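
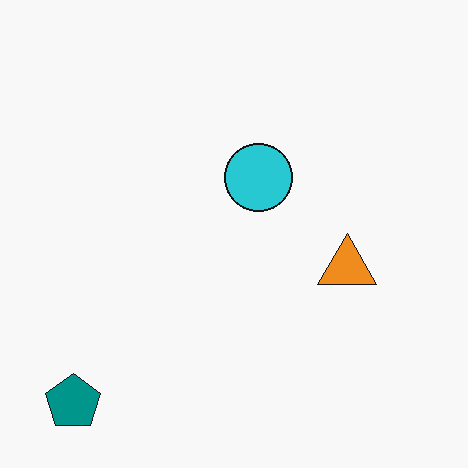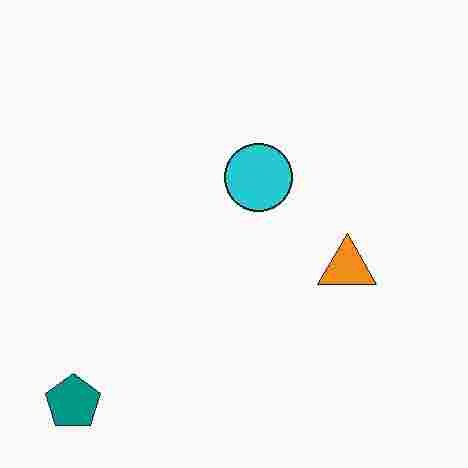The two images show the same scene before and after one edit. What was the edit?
Heavily JPEG-compressed with obvious blocking artifacts.

Blocky 8×8 compression artifacts appear around shape edges and the flat background shows ringing — characteristic JPEG degradation.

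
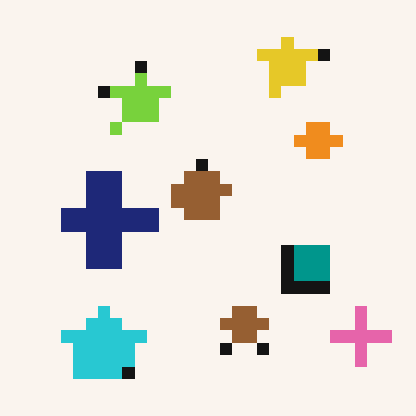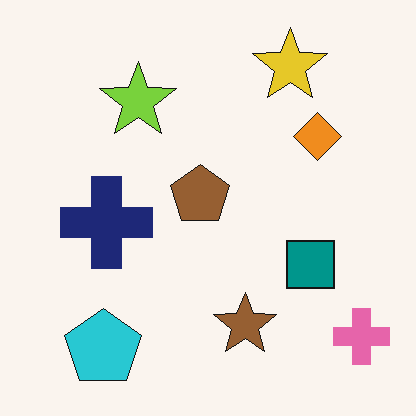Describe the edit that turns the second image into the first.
The image was coarsely pixelated.

Shapes are reduced to large square blocks; fine edges and outlines are lost — a downscale-then-upscale (mosaic) effect.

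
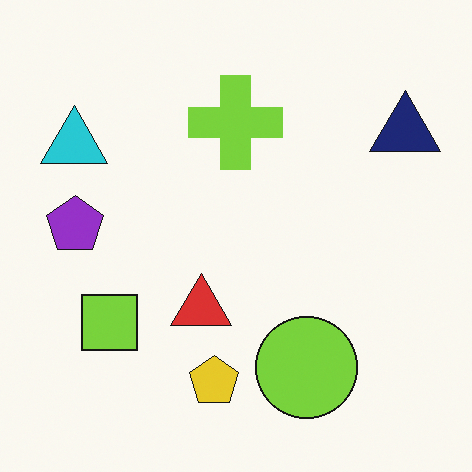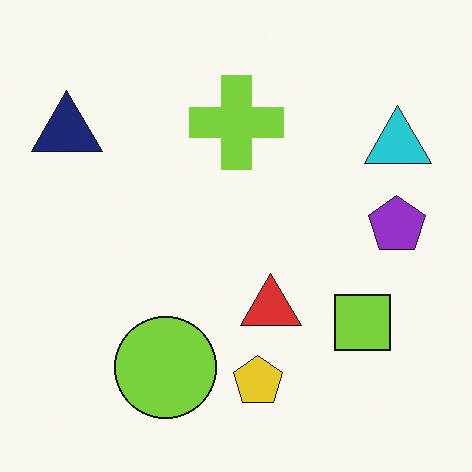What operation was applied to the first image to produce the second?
Flipped horizontally (left ↔ right).

The navy triangle is in the top-right of the first image and the top-left of the second — shapes on opposite sides of the vertical midline have swapped in a mirror flip.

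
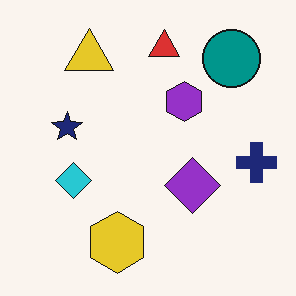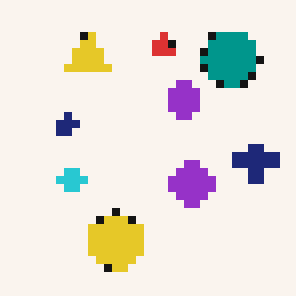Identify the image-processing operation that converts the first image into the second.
The second image is the first pixelated into visible square blocks.

Shapes are reduced to large square blocks; fine edges and outlines are lost — a downscale-then-upscale (mosaic) effect.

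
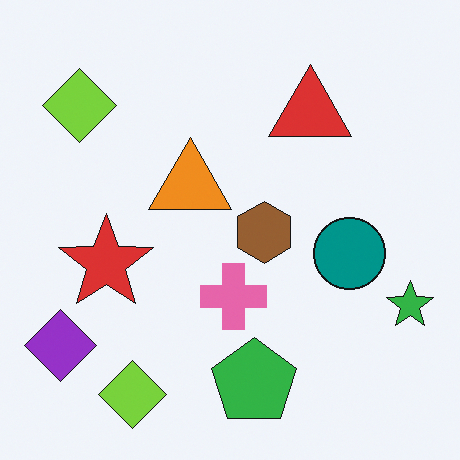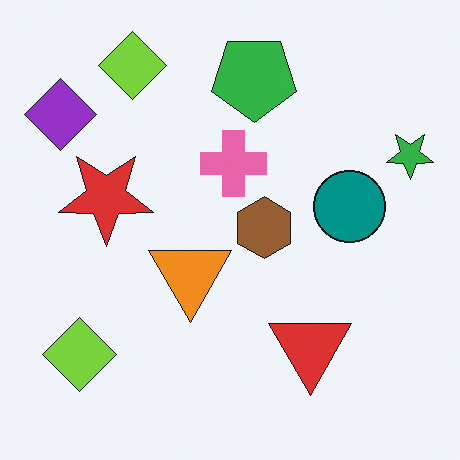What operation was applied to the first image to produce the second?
The transformation is: flipped vertically (top ↔ bottom).

The green pentagon is in the bottom of the first image and the top of the second — shapes on opposite sides of the horizontal midline have swapped in a mirror flip.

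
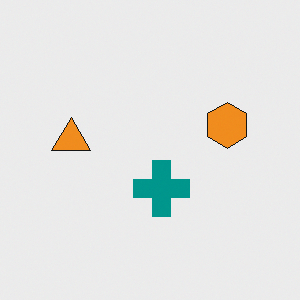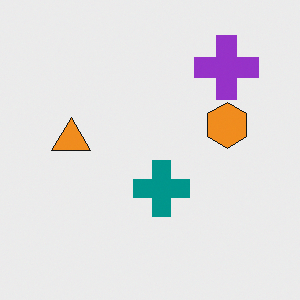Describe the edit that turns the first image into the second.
The transformation is: overlaid with an additional purple cross.

A purple cross appears in the second image that is absent from the first.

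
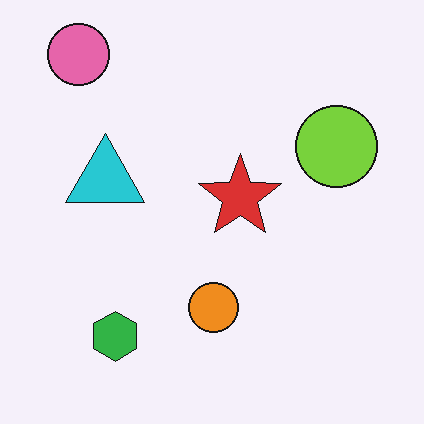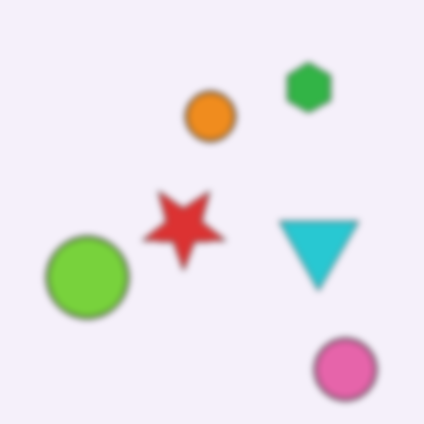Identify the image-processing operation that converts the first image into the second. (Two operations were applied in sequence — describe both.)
The image was noticeably gaussian-blurred, then rotated 180°.

Shape edges and outlines are uniformly softened across the whole image. The pink circle sits in the top-left of the first image and the bottom-right of the second — consistent with a whole-image 180° rotation.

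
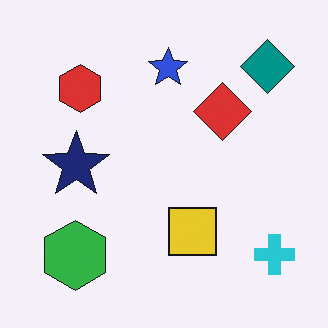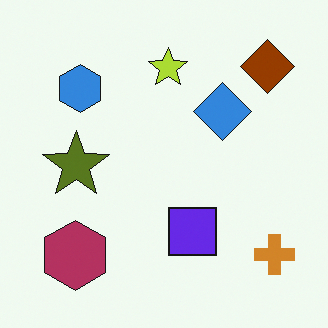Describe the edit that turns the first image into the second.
The image was hue-shifted through roughly half the color wheel.

Every shape's color has rotated by the same amount around the hue wheel — a uniform hue shift.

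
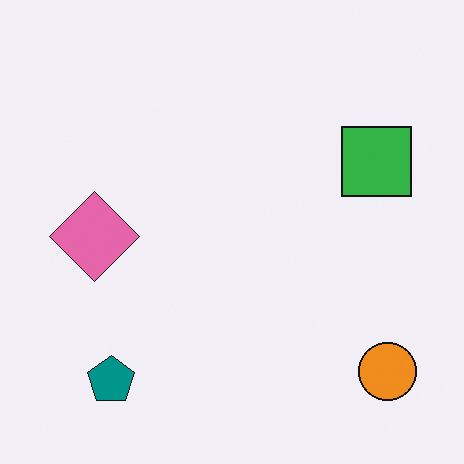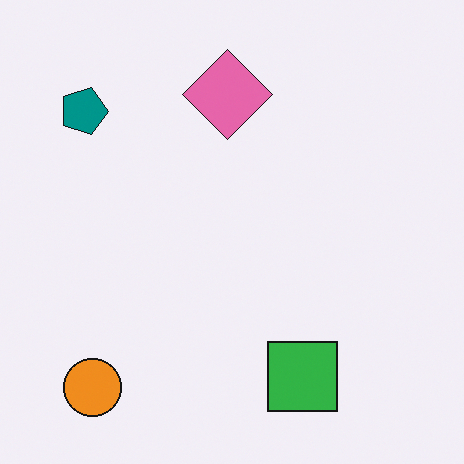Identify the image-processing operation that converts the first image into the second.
It was rotated 90° clockwise.

The orange circle sits in the bottom-right of the first image and the bottom-left of the second — consistent with a whole-image 90° clockwise rotation.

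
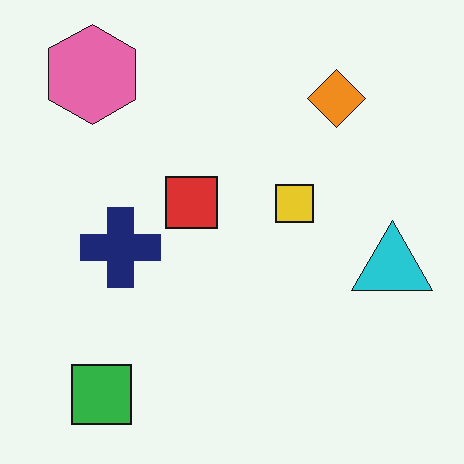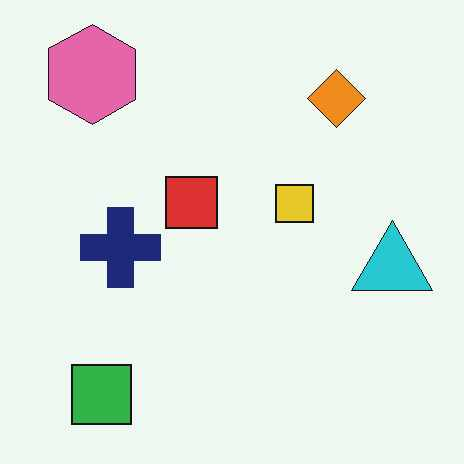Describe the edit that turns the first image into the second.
This is the original image JPEG-compressed with visible artifacts.

Blocky 8×8 compression artifacts appear around shape edges and the flat background shows ringing — characteristic JPEG degradation.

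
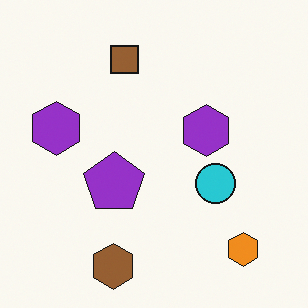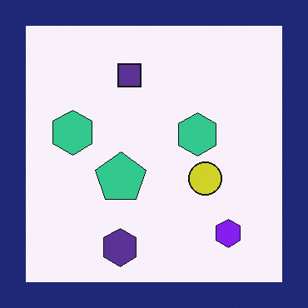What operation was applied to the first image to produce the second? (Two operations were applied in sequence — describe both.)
Hue-shifted through roughly half the color wheel, then framed with a navy border.

Every shape's color has rotated by the same amount around the hue wheel — a uniform hue shift. A solid navy frame runs around the edge of the second image, with the content slightly shrunk inside it.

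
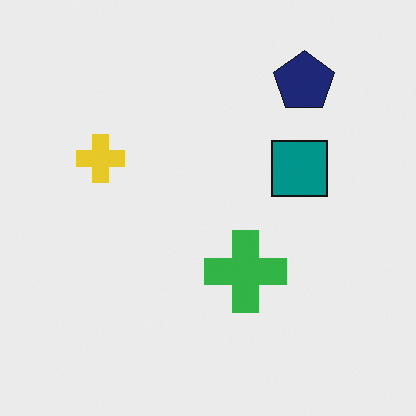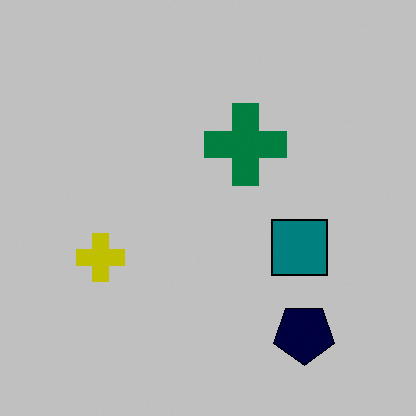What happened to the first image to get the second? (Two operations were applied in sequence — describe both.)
The image was heavily posterized to just a handful of flat colors, then flipped vertically (top ↔ bottom).

Each flat color has snapped to a coarser quantized level — most visibly, the near-white background has dropped to a flat grey. The navy pentagon is in the top-right of the first image and the bottom-right of the second — shapes on opposite sides of the horizontal midline have swapped in a mirror flip.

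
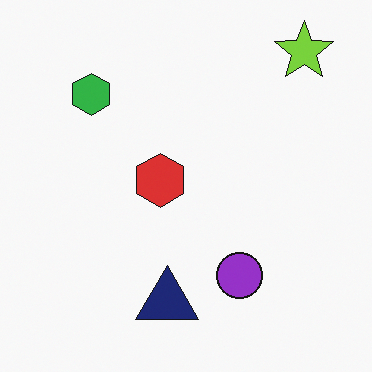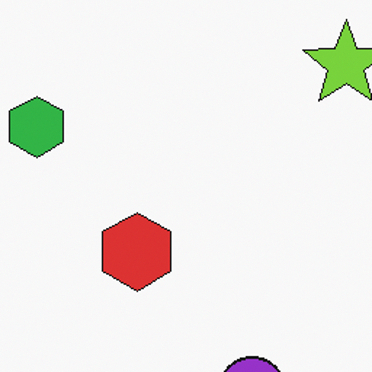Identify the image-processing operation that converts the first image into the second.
The second image is the first cropped to a modestly smaller region and rescaled.

The visible shapes are larger and the field of view is narrower; shapes near the original edges may be partly or wholly outside the frame — a crop-and-rescale.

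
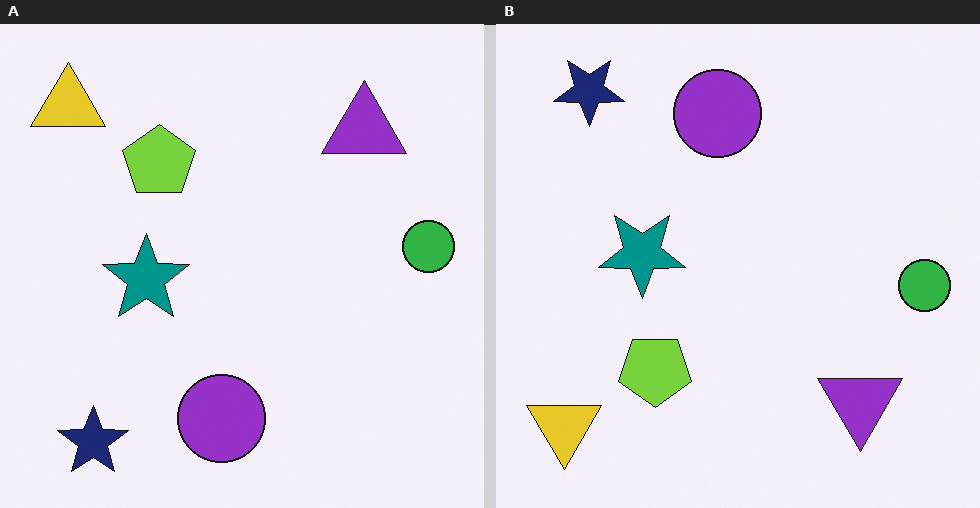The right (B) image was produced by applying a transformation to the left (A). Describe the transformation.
This is the original image flipped vertically (top ↔ bottom).

The navy star is in the bottom-left of the left (A) image and the top-left of the right (B) — shapes on opposite sides of the horizontal midline have swapped in a mirror flip.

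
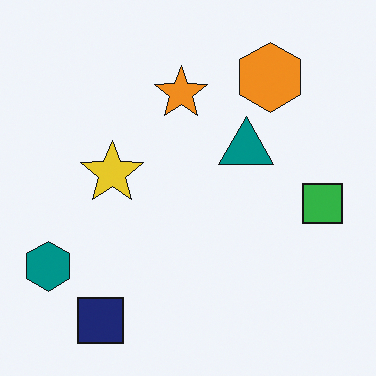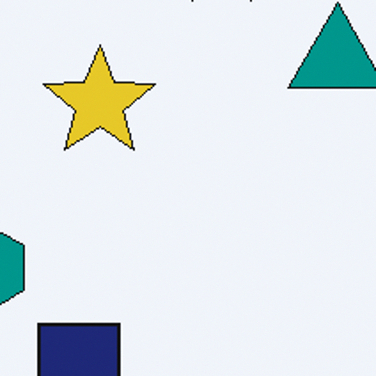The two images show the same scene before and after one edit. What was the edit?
The second image is the first cropped to a noticeably smaller region and rescaled.

The visible shapes are larger and the field of view is narrower; shapes near the original edges may be partly or wholly outside the frame — a crop-and-rescale.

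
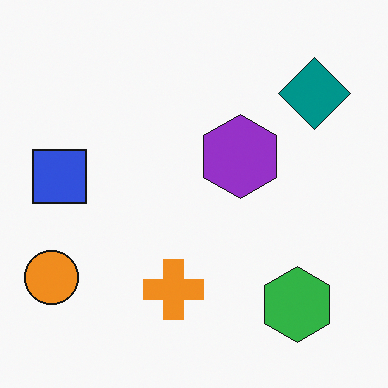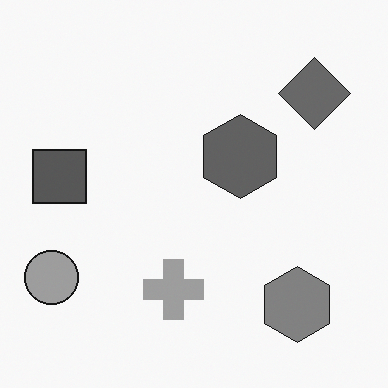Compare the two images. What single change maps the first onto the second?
It was converted to grayscale.

All color is removed — every shape is now a shade of grey.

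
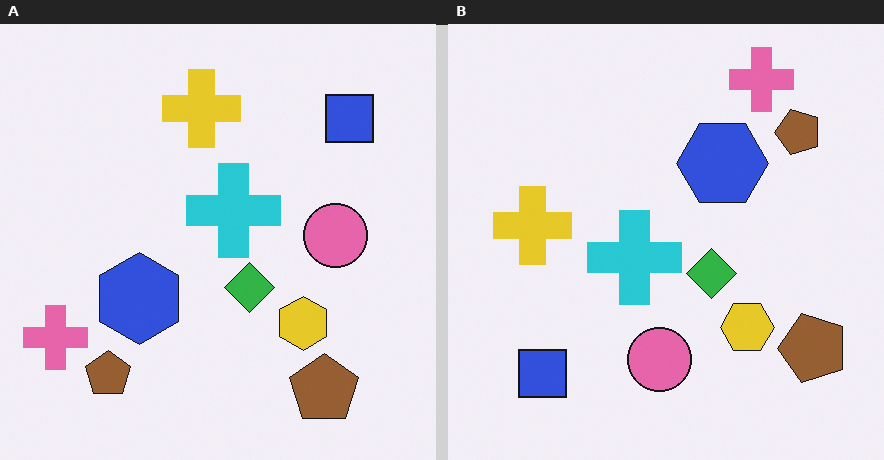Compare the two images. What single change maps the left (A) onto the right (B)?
The transformation is: transposed (reflected across the top-left ↔ bottom-right diagonal).

Shapes have swapped their row and column positions — what was in the top-right is now in the bottom-left — a diagonal reflection.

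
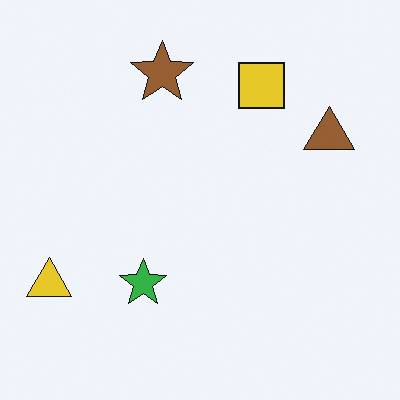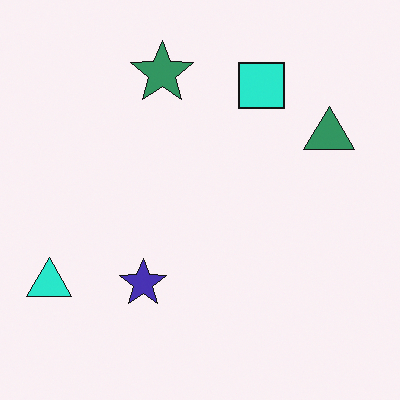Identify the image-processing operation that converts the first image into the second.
Hue-shifted by a moderate amount.

Every shape's color has rotated by the same amount around the hue wheel — a uniform hue shift.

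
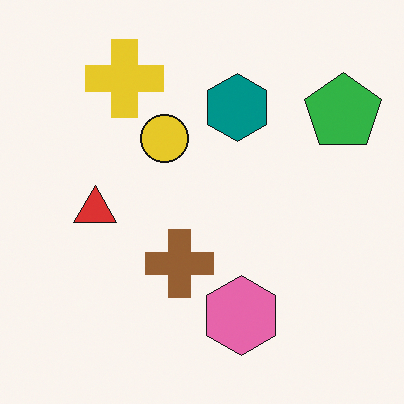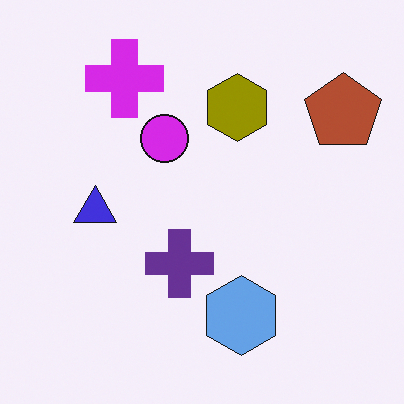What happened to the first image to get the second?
It was hue-shifted through roughly half the color wheel.

Every shape's color has rotated by the same amount around the hue wheel — a uniform hue shift.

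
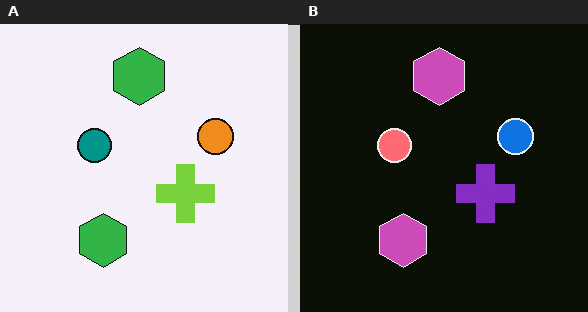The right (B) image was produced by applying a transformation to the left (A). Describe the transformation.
This is the original image color-inverted (negative).

The light background has become dark and every shape's color is its complement — a photographic negative.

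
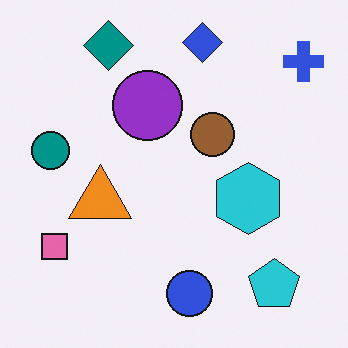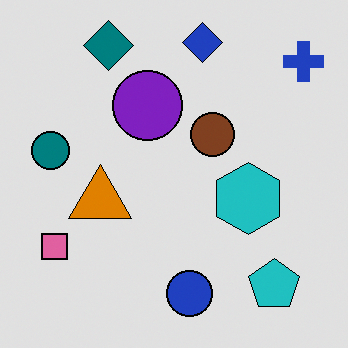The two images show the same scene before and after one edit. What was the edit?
Moderately posterized.

Each flat color has snapped to a coarser quantized level — most visibly, the near-white background has dropped to a flat grey.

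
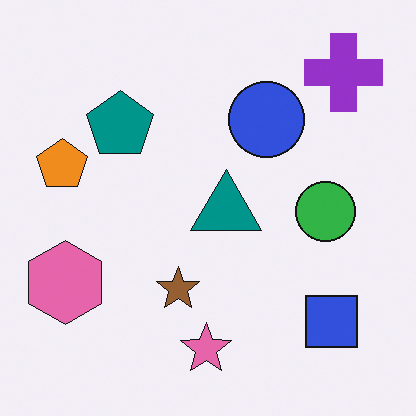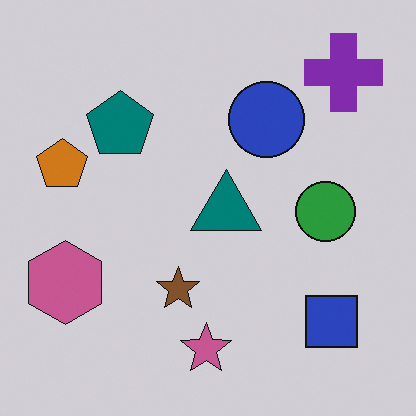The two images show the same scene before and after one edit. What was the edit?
It was slightly darkened.

Every pixel — background and shapes alike — is uniformly darkened.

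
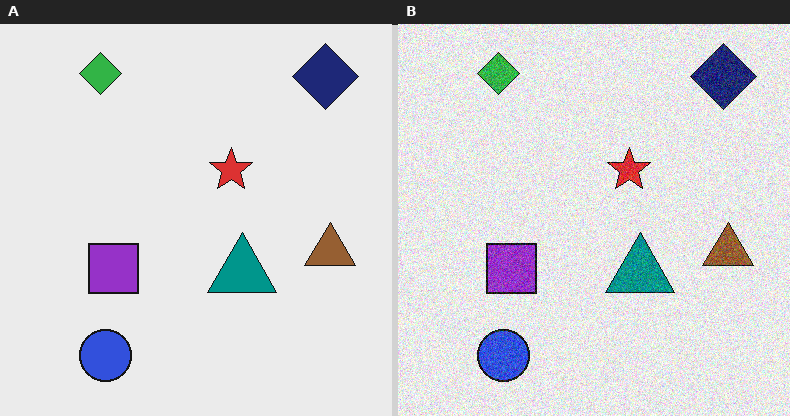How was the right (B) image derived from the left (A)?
The right (B) image is the left (A) degraded with visible gaussian noise.

Random speckle covers the whole image, including the flat background.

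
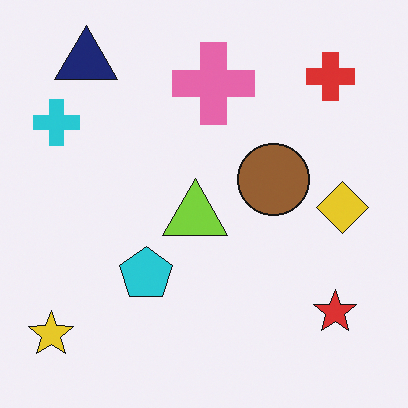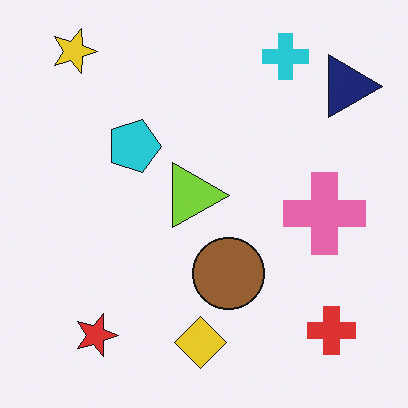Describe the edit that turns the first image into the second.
This is the original image rotated 90° clockwise.

The yellow star sits in the bottom-left of the first image and the top-left of the second — consistent with a whole-image 90° clockwise rotation.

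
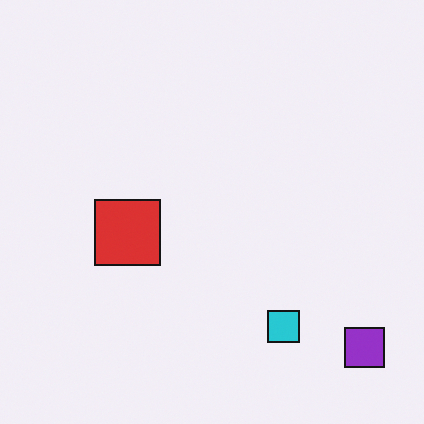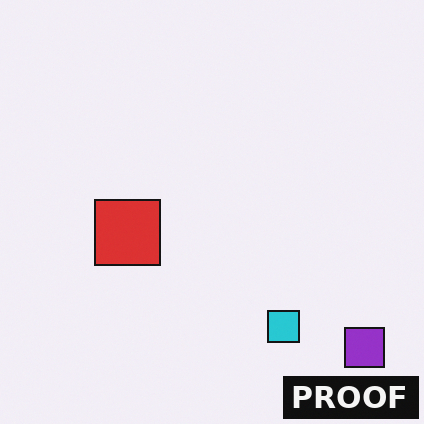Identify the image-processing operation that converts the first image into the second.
The image was watermarked with the text "PROOF" in the lower-right corner.

A dark label reading "PROOF" appears in the lower-right corner.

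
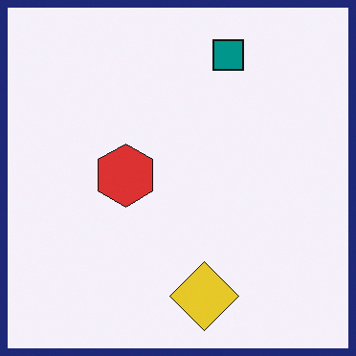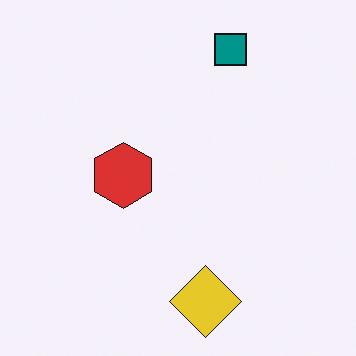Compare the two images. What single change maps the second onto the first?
The image was framed with a navy border.

A solid navy frame runs around the edge of the first image, with the content slightly shrunk inside it.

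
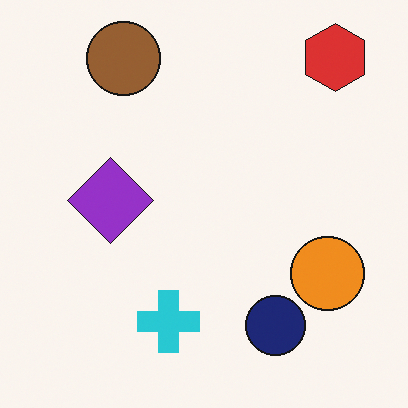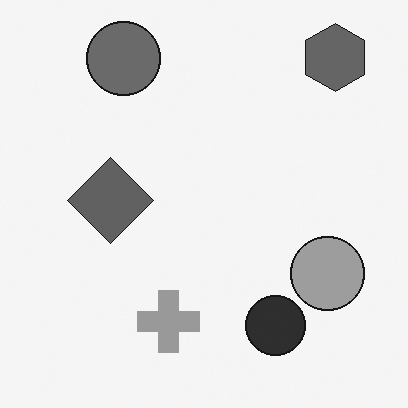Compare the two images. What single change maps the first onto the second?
The image was converted to grayscale.

All color is removed — every shape is now a shade of grey.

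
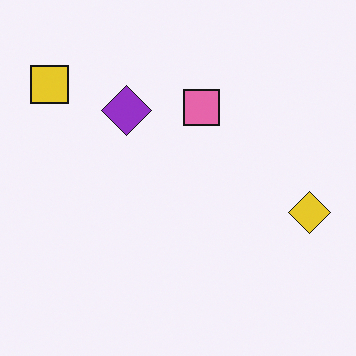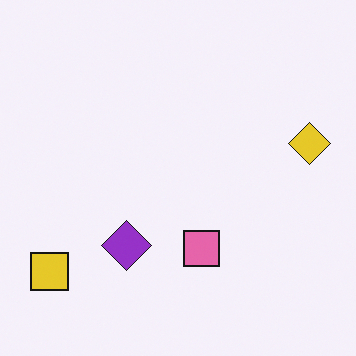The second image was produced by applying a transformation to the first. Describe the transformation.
The image was flipped vertically (top ↔ bottom).

The yellow square is in the top-left of the first image and the bottom-left of the second — shapes on opposite sides of the horizontal midline have swapped in a mirror flip.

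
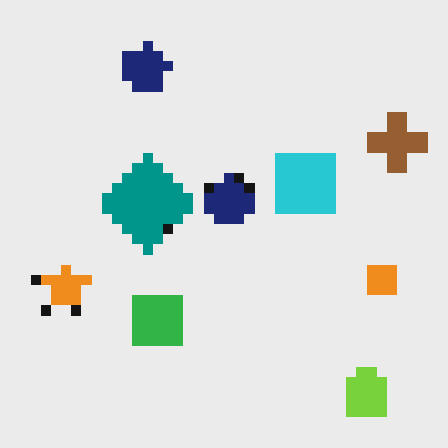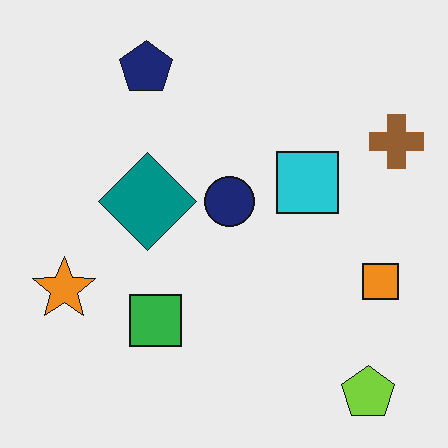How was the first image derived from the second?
The first image is the second heavily pixelated into large blocks.

Shapes are reduced to large square blocks; fine edges and outlines are lost — a downscale-then-upscale (mosaic) effect.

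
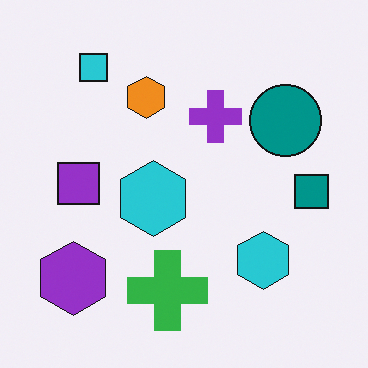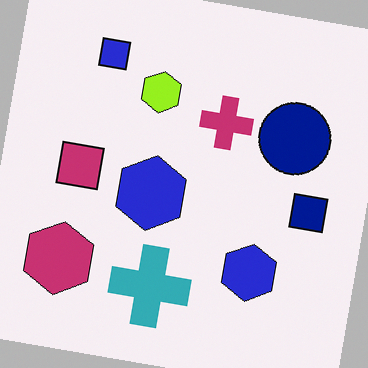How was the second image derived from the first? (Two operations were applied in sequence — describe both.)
The transformation is: rotated clockwise by a few degrees, then hue-shifted by a small amount.

Every shape is tilted by the same angle and the image corners show triangular fill wedges — a whole-image rotation by a non-right angle. Every shape's color has rotated by the same amount around the hue wheel — a uniform hue shift.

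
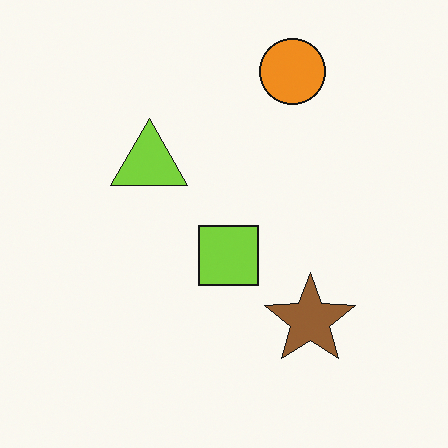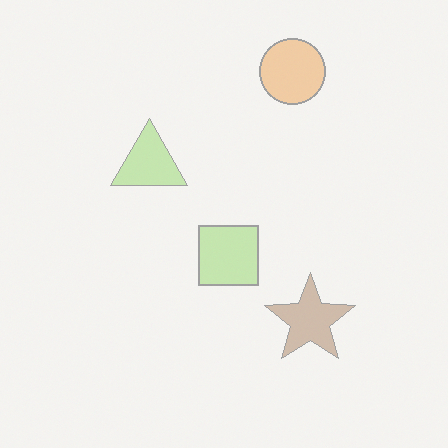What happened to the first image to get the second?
This is the original image washed out (contrast reduced).

Tones are pushed toward mid-grey across the whole image — a global contrast change.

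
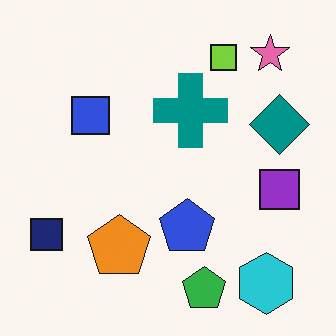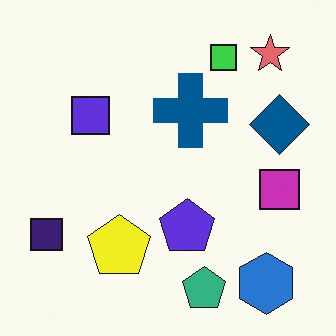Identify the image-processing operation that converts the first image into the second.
The transformation is: hue-shifted by a small amount.

Every shape's color has rotated by the same amount around the hue wheel — a uniform hue shift.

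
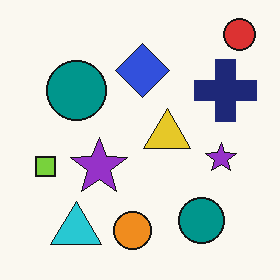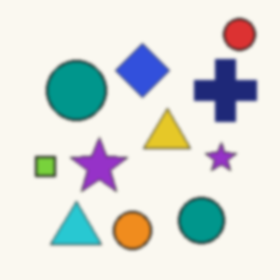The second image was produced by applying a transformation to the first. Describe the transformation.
This is the original image given a subtle gaussian blur.

Shape edges and outlines are uniformly softened across the whole image.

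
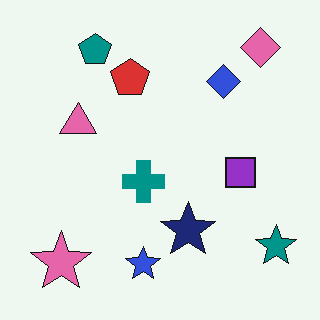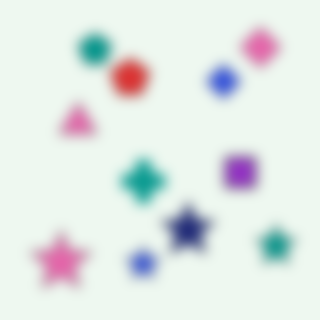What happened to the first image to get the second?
Heavily blurred.

Shape edges and outlines are uniformly softened across the whole image.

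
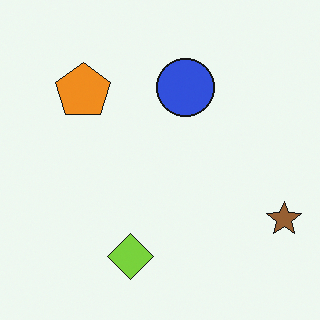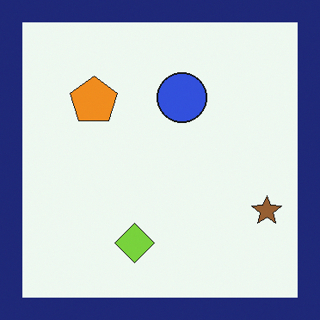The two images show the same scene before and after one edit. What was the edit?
It was framed with a navy border.

A solid navy frame runs around the edge of the second image, with the content slightly shrunk inside it.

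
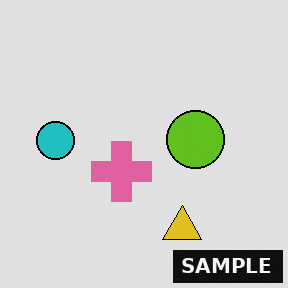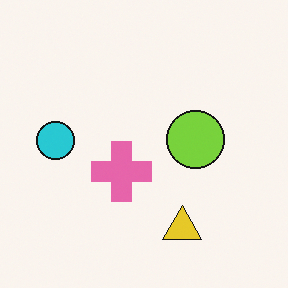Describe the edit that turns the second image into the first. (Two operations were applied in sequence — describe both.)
The transformation is: moderately posterized, then watermarked with the text "SAMPLE" in the lower-right corner.

Each flat color has snapped to a coarser quantized level — most visibly, the near-white background has dropped to a flat grey. A dark label reading "SAMPLE" appears in the lower-right corner.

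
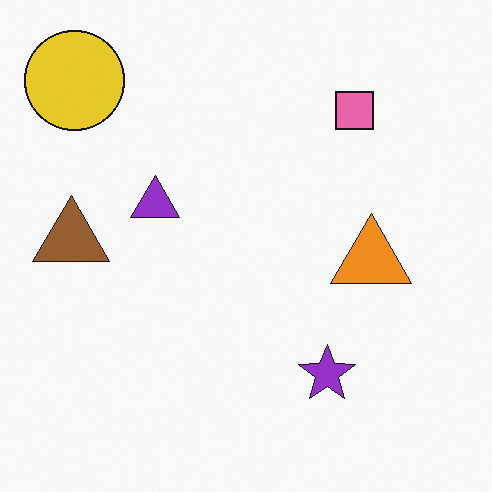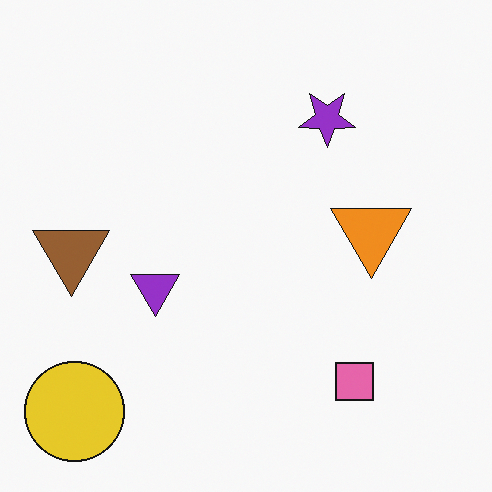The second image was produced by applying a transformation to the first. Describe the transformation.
The transformation is: flipped vertically (top ↔ bottom).

The yellow circle is in the top-left of the first image and the bottom-left of the second — shapes on opposite sides of the horizontal midline have swapped in a mirror flip.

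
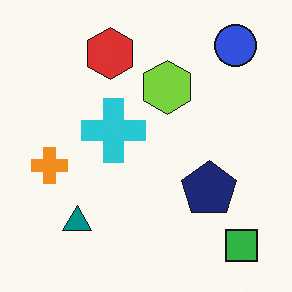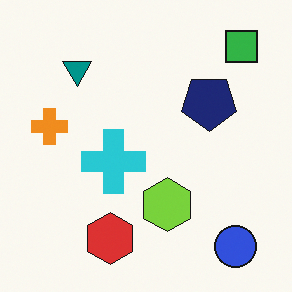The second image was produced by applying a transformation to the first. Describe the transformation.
The transformation is: flipped vertically (top ↔ bottom).

The blue circle is in the top-right of the first image and the bottom-right of the second — shapes on opposite sides of the horizontal midline have swapped in a mirror flip.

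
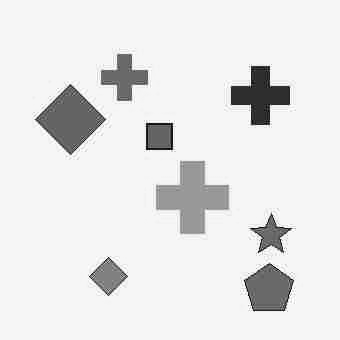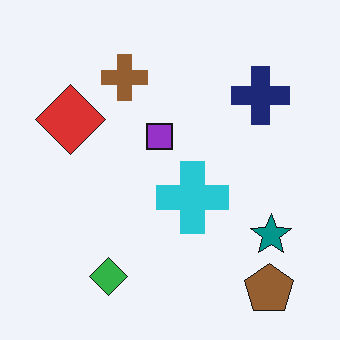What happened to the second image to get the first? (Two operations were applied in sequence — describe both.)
The first image is the second heavily JPEG-compressed with obvious blocking artifacts, then converted to grayscale.

Blocky 8×8 compression artifacts appear around shape edges and the flat background shows ringing — characteristic JPEG degradation. All color is removed — every shape is now a shade of grey.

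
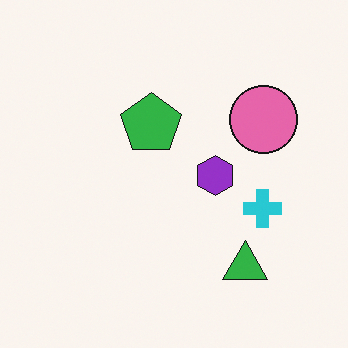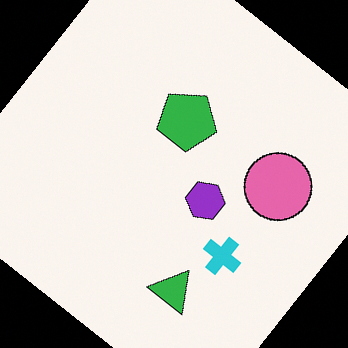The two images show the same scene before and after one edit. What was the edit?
It was rotated clockwise by a large amount — several tens of degrees.

Every shape is tilted by the same angle and the image corners show triangular fill wedges — a whole-image rotation by a non-right angle.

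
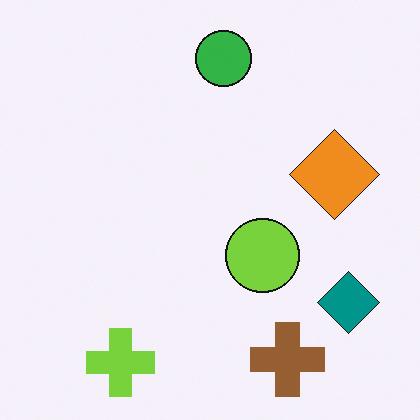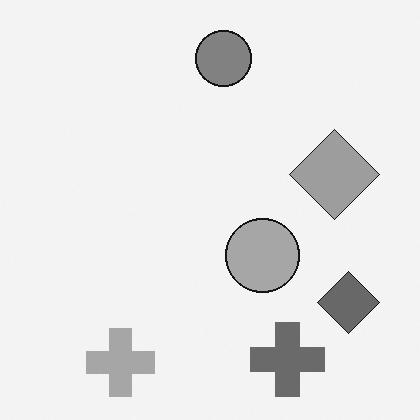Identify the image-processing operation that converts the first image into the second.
Converted to grayscale.

All color is removed — every shape is now a shade of grey.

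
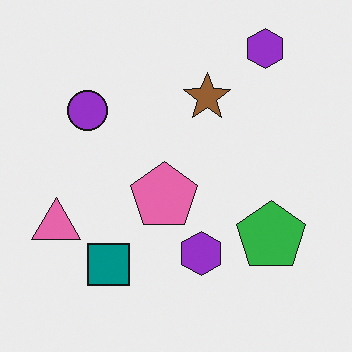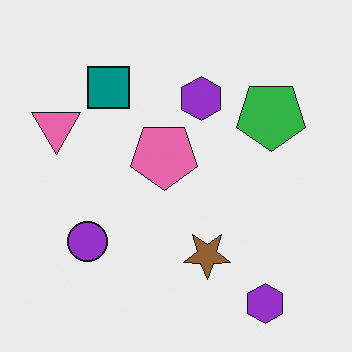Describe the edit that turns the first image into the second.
Flipped vertically (top ↔ bottom).

The teal square is in the bottom-left of the first image and the top-left of the second — shapes on opposite sides of the horizontal midline have swapped in a mirror flip.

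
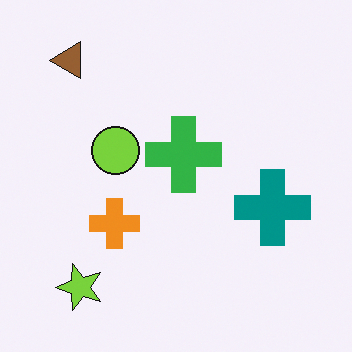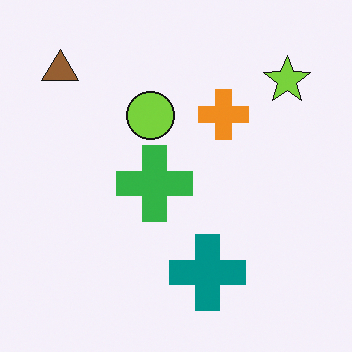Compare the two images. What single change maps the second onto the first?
This is the original image transposed (reflected across the top-left ↔ bottom-right diagonal).

Shapes have swapped their row and column positions — what was in the top-right is now in the bottom-left — a diagonal reflection.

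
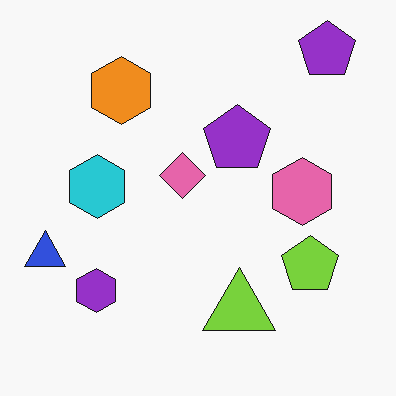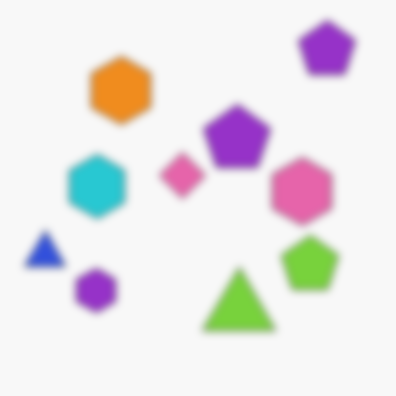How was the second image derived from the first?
Noticeably gaussian-blurred.

Shape edges and outlines are uniformly softened across the whole image.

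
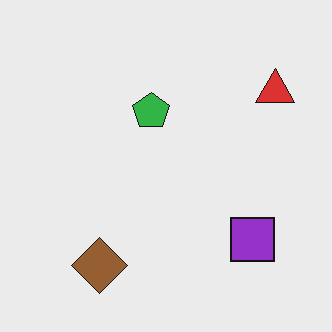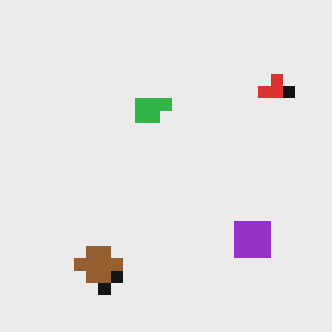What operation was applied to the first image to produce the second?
The image was coarsely pixelated.

Shapes are reduced to large square blocks; fine edges and outlines are lost — a downscale-then-upscale (mosaic) effect.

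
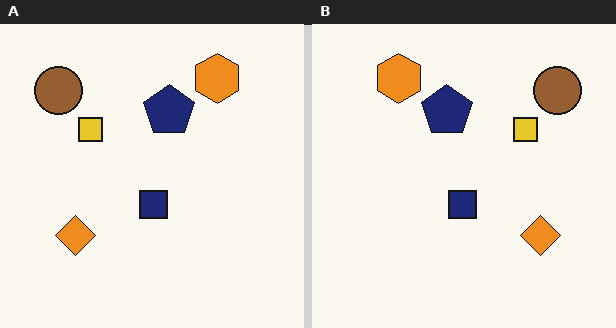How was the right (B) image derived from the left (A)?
The transformation is: flipped horizontally (left ↔ right).

The brown circle is in the top-left of the left (A) image and the top-right of the right (B) — shapes on opposite sides of the vertical midline have swapped in a mirror flip.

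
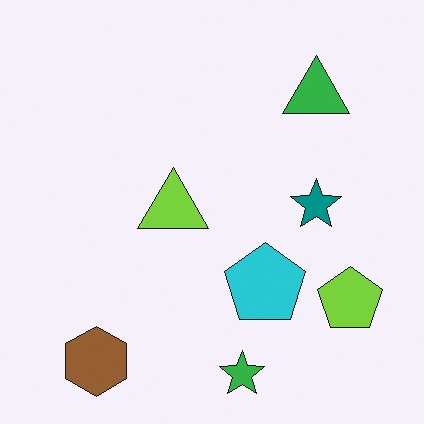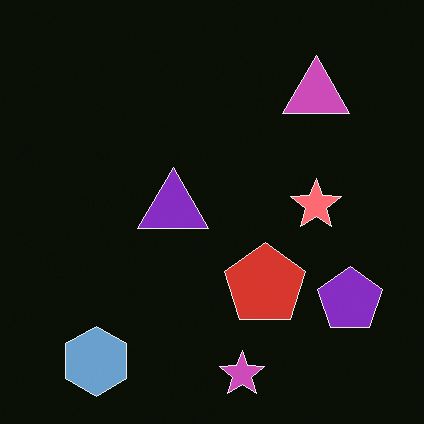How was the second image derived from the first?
This is the original image color-inverted (negative).

The light background has become dark and every shape's color is its complement — a photographic negative.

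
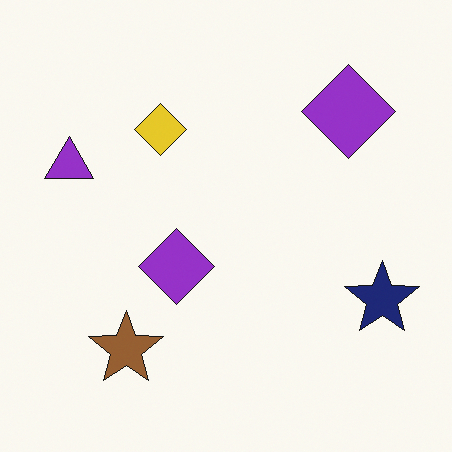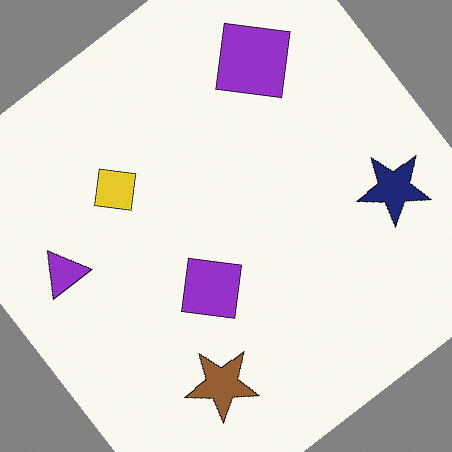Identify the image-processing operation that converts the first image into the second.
This is the original image rotated counter-clockwise by a large amount — several tens of degrees.

Every shape is tilted by the same angle and the image corners show triangular fill wedges — a whole-image rotation by a non-right angle.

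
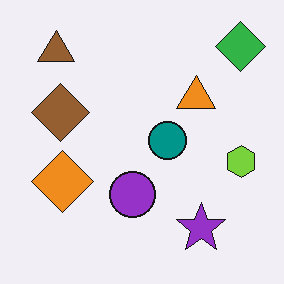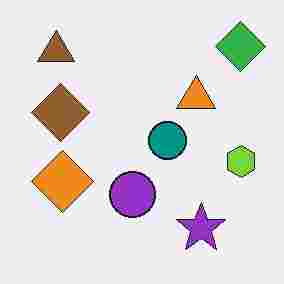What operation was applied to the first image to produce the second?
This is the original image heavily JPEG-compressed with obvious blocking artifacts.

Blocky 8×8 compression artifacts appear around shape edges and the flat background shows ringing — characteristic JPEG degradation.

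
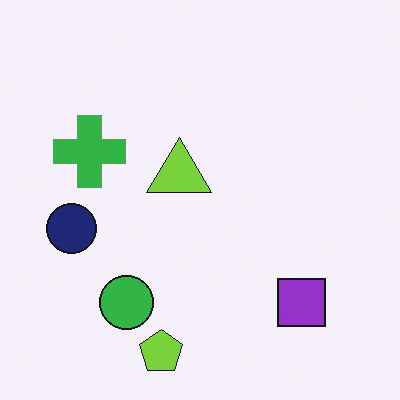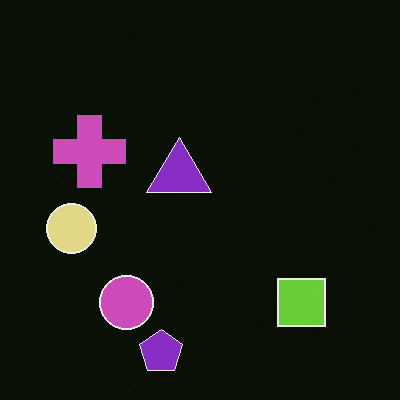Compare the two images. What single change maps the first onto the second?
It was color-inverted (negative).

The light background has become dark and every shape's color is its complement — a photographic negative.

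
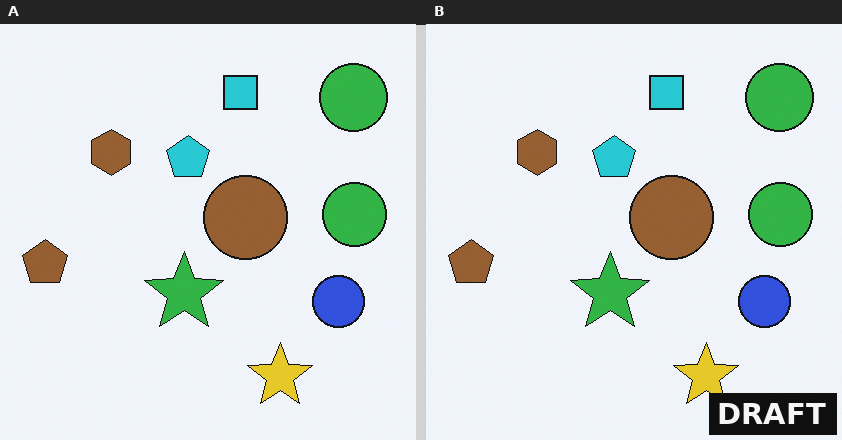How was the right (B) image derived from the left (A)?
The image was watermarked with the text "DRAFT" in the lower-right corner.

A dark label reading "DRAFT" appears in the lower-right corner.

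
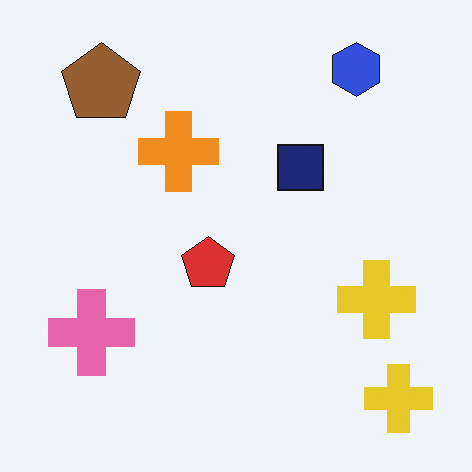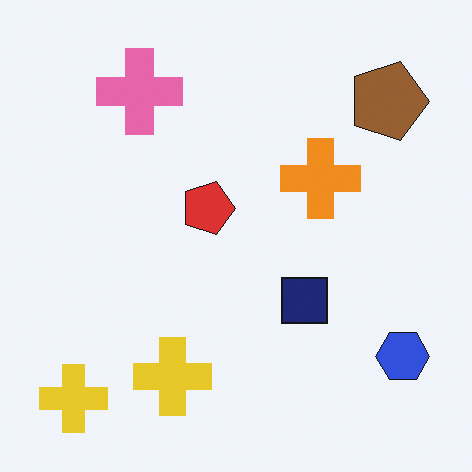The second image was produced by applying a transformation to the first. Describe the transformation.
Rotated 90° clockwise.

The blue hexagon sits in the top-right of the first image and the bottom-right of the second — consistent with a whole-image 90° clockwise rotation.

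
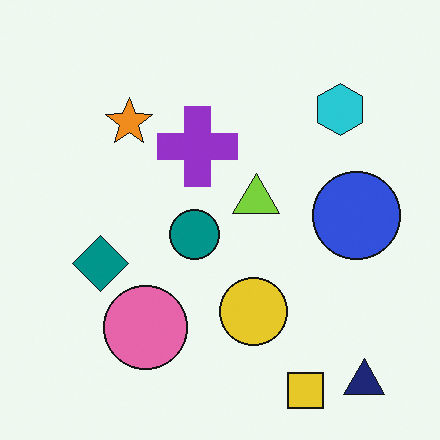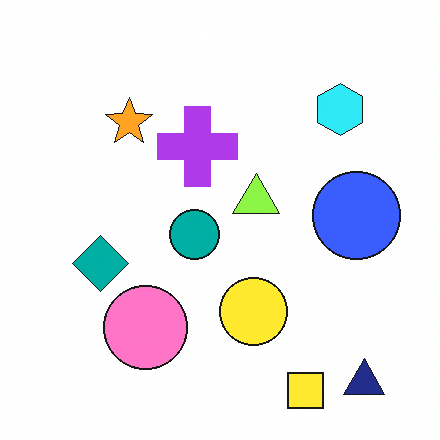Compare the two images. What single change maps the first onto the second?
The transformation is: slightly brightened.

Every pixel — background and shapes alike — is uniformly brightened.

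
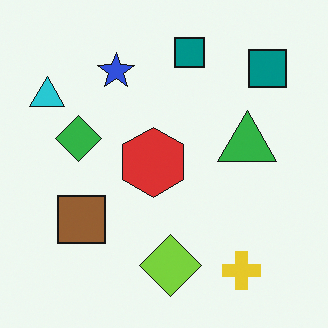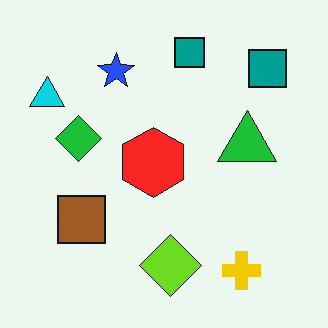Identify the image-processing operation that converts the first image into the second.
The image was slightly oversaturated.

All colors are more vivid — a global saturation change.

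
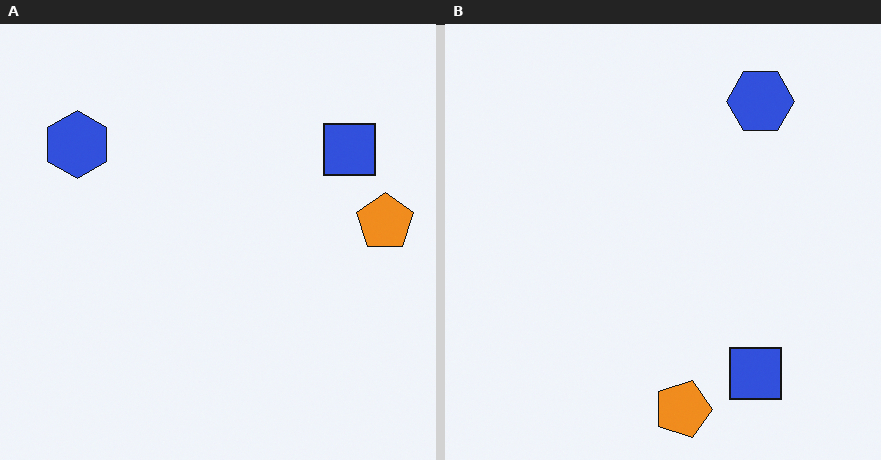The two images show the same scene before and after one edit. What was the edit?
The transformation is: rotated 90° clockwise.

The blue hexagon sits in the top-left of the left (A) image and the top-right of the right (B) — consistent with a whole-image 90° clockwise rotation.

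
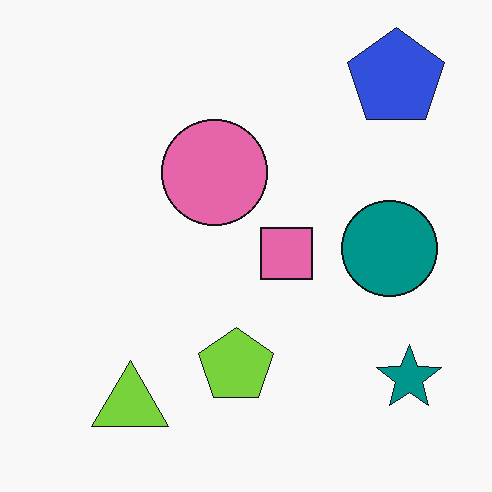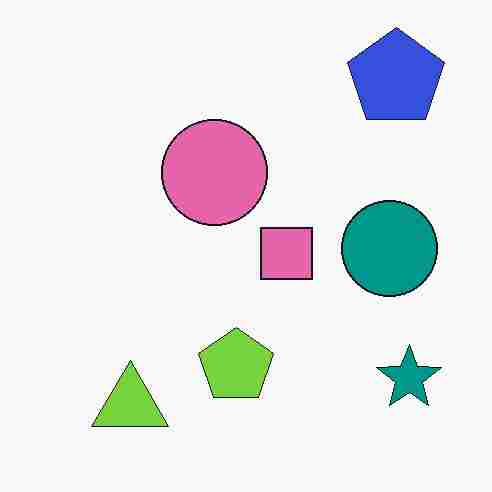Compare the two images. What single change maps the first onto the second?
This is the original image degraded with heavy JPEG compression.

Blocky 8×8 compression artifacts appear around shape edges and the flat background shows ringing — characteristic JPEG degradation.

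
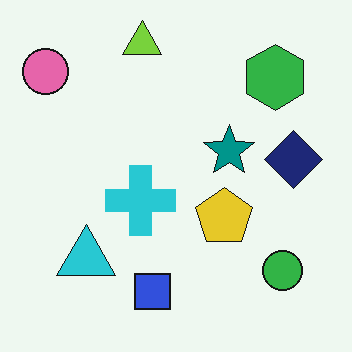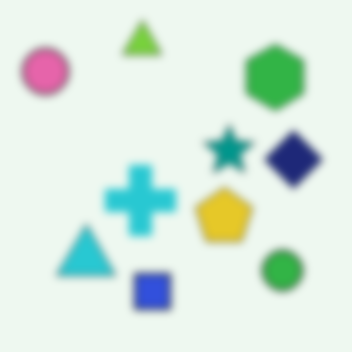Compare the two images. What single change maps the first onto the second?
The transformation is: noticeably gaussian-blurred.

Shape edges and outlines are uniformly softened across the whole image.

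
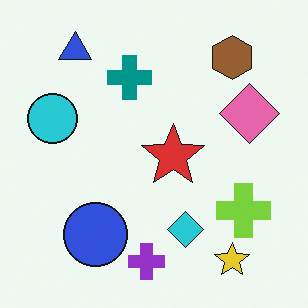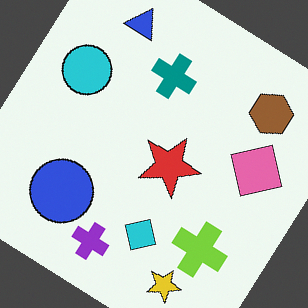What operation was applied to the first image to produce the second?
This is the original image rotated clockwise by a large amount — several tens of degrees.

Every shape is tilted by the same angle and the image corners show triangular fill wedges — a whole-image rotation by a non-right angle.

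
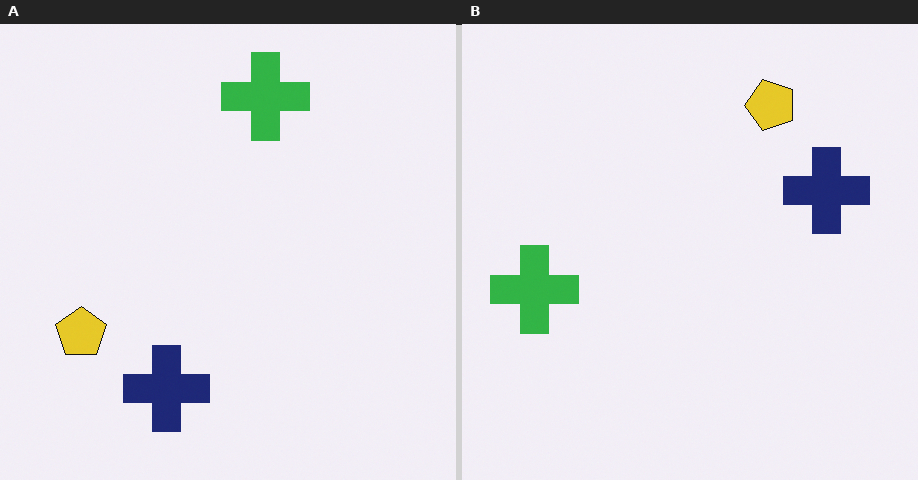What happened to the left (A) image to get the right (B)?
It was transposed (reflected across the top-left ↔ bottom-right diagonal).

Shapes have swapped their row and column positions — what was in the top-right is now in the bottom-left — a diagonal reflection.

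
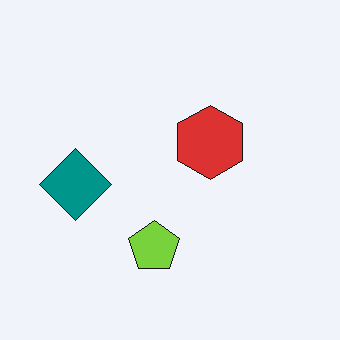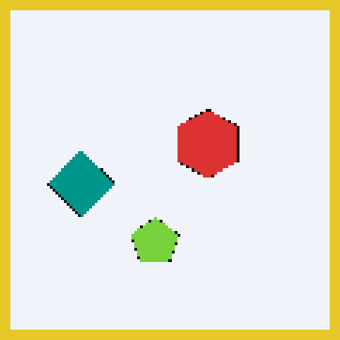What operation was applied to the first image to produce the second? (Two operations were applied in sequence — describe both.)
It was mildly pixelated, then framed with a yellow border.

Shapes are reduced to large square blocks; fine edges and outlines are lost — a downscale-then-upscale (mosaic) effect. A solid yellow frame runs around the edge of the second image, with the content slightly shrunk inside it.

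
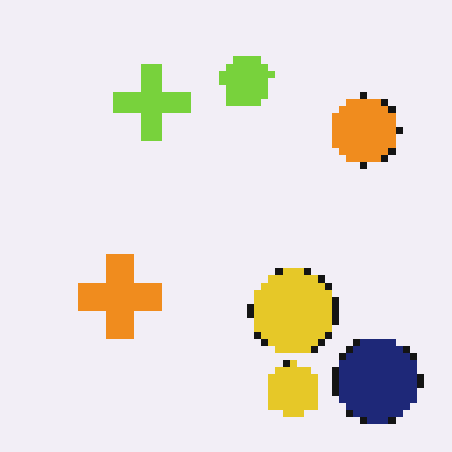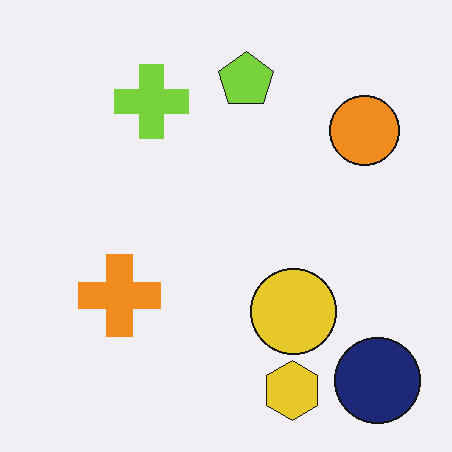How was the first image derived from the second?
Pixelated into visible square blocks.

Shapes are reduced to large square blocks; fine edges and outlines are lost — a downscale-then-upscale (mosaic) effect.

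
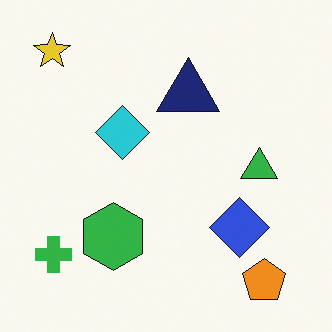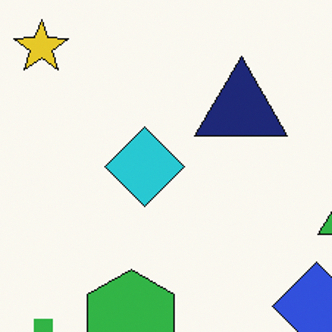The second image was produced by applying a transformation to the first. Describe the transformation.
The transformation is: cropped to a modestly smaller region and rescaled.

The visible shapes are larger and the field of view is narrower; shapes near the original edges may be partly or wholly outside the frame — a crop-and-rescale.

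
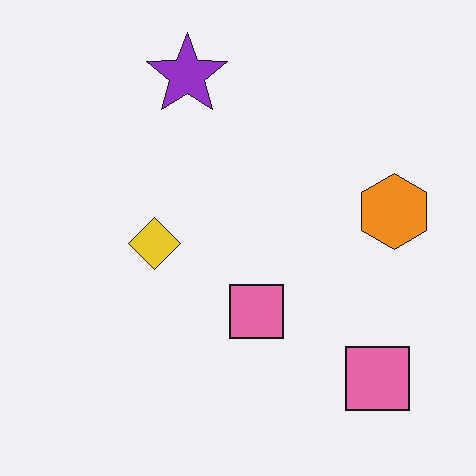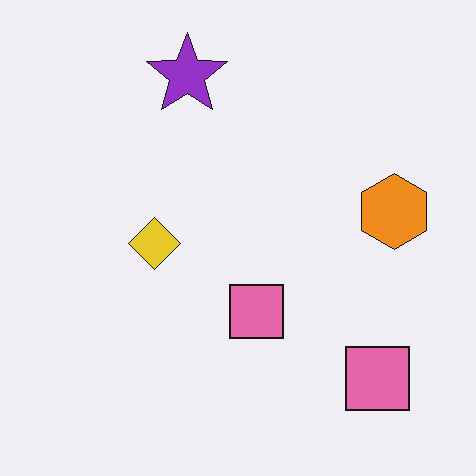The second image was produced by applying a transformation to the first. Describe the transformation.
The image was JPEG-compressed with visible artifacts.

Blocky 8×8 compression artifacts appear around shape edges and the flat background shows ringing — characteristic JPEG degradation.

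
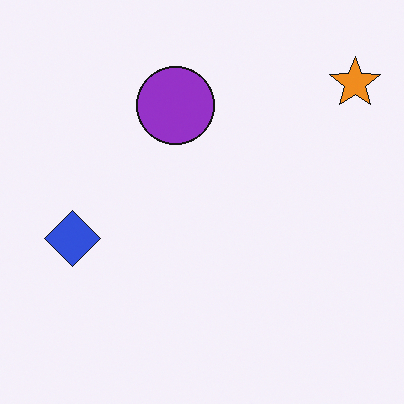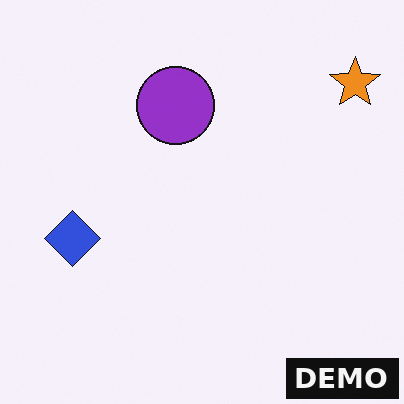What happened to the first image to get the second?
It was watermarked with the text "DEMO" in the lower-right corner.

A dark label reading "DEMO" appears in the lower-right corner.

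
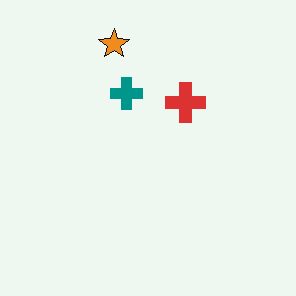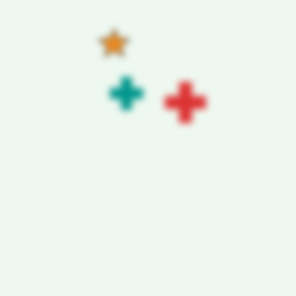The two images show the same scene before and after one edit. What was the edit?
The second image is the first noticeably gaussian-blurred.

Shape edges and outlines are uniformly softened across the whole image.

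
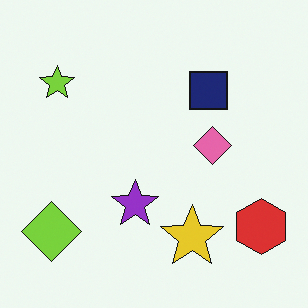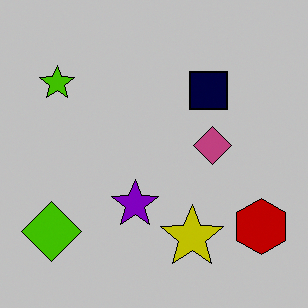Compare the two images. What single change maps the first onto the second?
Aggressively posterized.

Each flat color has snapped to a coarser quantized level — most visibly, the near-white background has dropped to a flat grey.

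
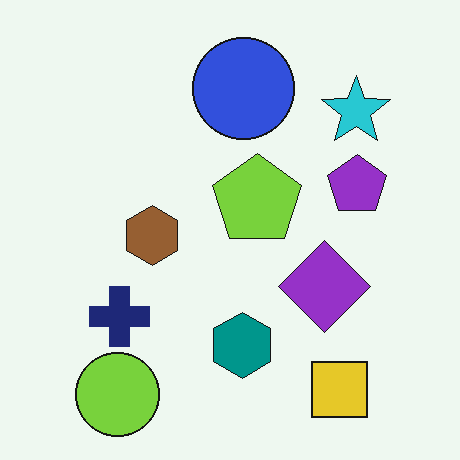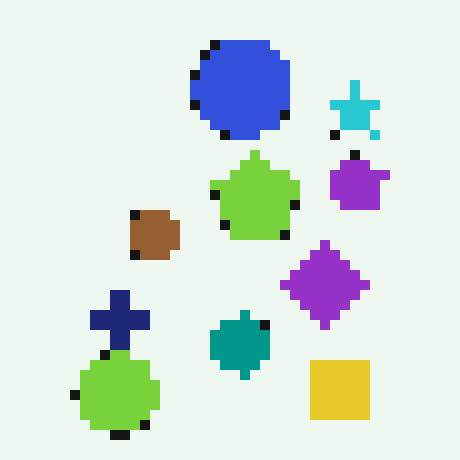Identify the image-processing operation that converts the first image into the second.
The second image is the first heavily pixelated into large blocks.

Shapes are reduced to large square blocks; fine edges and outlines are lost — a downscale-then-upscale (mosaic) effect.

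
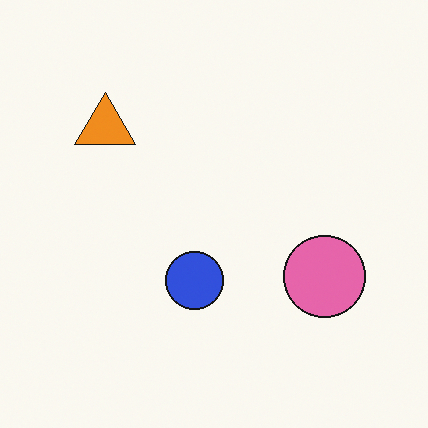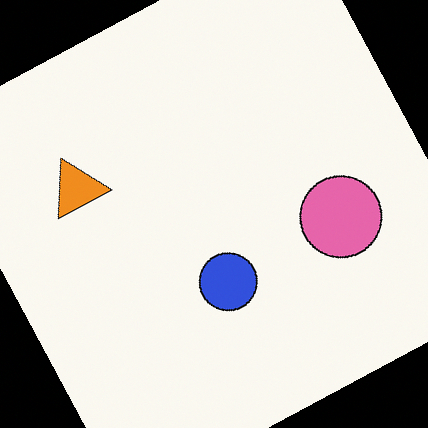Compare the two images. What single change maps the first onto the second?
The transformation is: rotated counter-clockwise by a clearly visible amount.

Every shape is tilted by the same angle and the image corners show triangular fill wedges — a whole-image rotation by a non-right angle.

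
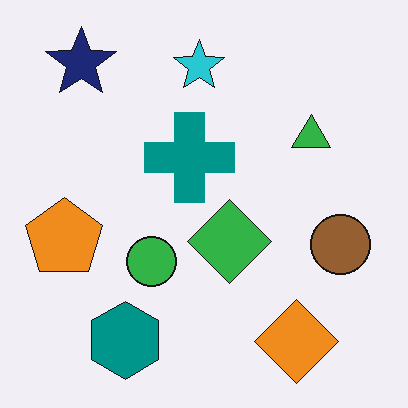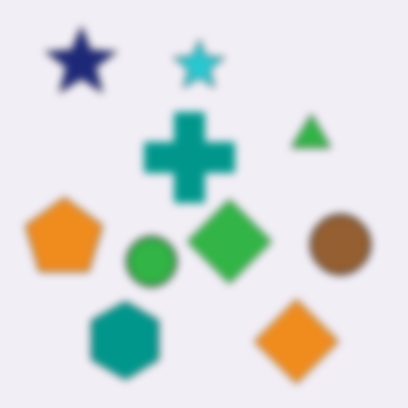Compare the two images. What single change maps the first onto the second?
The second image is the first noticeably gaussian-blurred.

Shape edges and outlines are uniformly softened across the whole image.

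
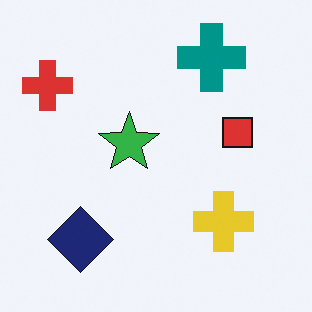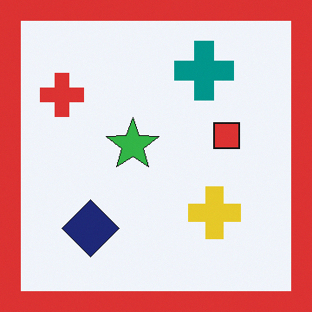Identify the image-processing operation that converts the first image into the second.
This is the original image framed with a red border.

A solid red frame runs around the edge of the second image, with the content slightly shrunk inside it.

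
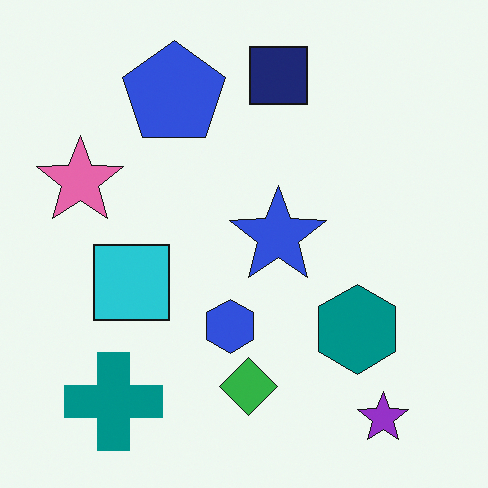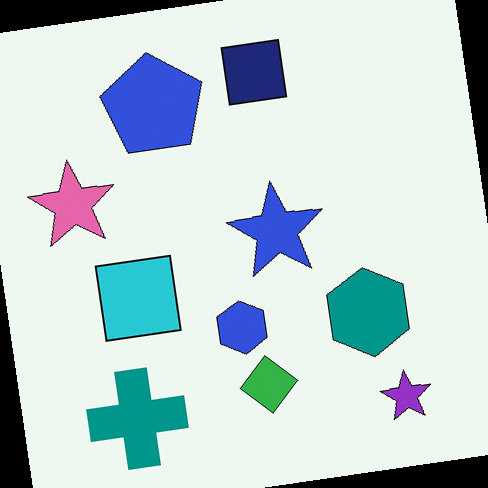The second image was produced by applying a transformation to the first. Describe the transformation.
It was rotated counter-clockwise by a small amount.

Every shape is tilted by the same angle and the image corners show triangular fill wedges — a whole-image rotation by a non-right angle.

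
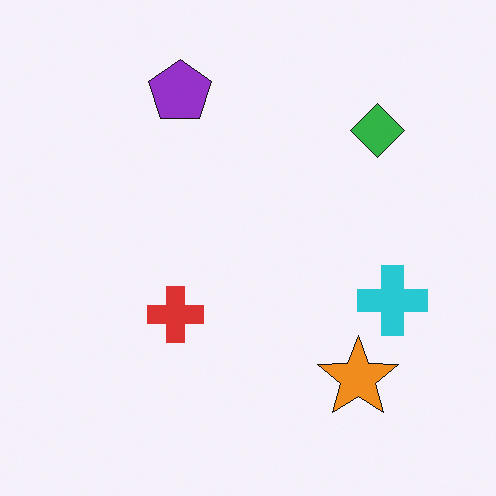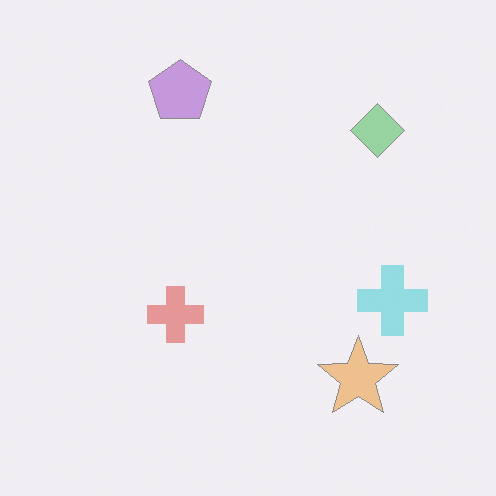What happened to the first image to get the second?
It was washed out (contrast reduced).

Tones are pushed toward mid-grey across the whole image — a global contrast change.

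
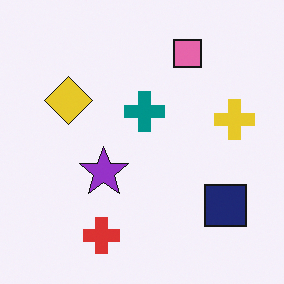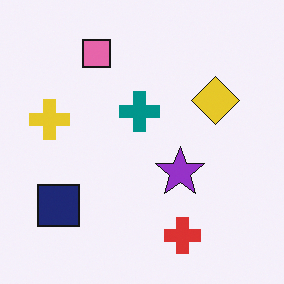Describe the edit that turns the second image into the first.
The image was flipped horizontally (left ↔ right).

The yellow cross is in the left of the second image and the right of the first — shapes on opposite sides of the vertical midline have swapped in a mirror flip.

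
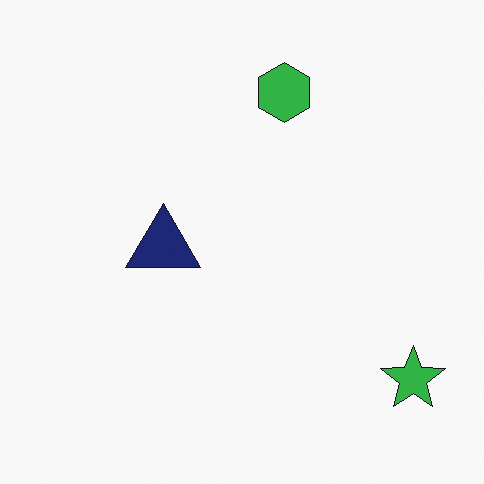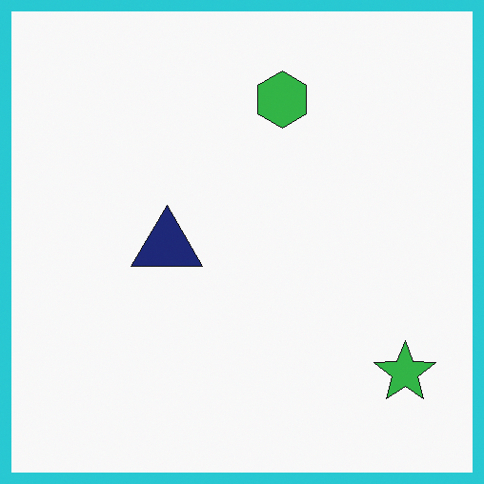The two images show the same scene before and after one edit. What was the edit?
Framed with a cyan border.

A solid cyan frame runs around the edge of the second image, with the content slightly shrunk inside it.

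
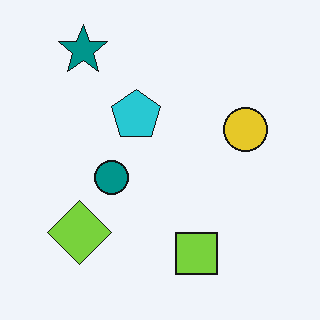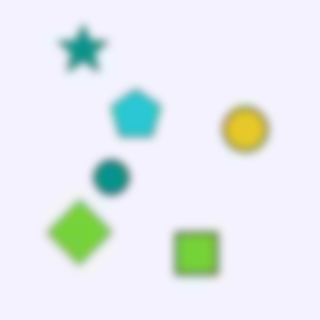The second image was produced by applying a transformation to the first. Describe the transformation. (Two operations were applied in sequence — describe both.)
It was degraded with heavy JPEG compression, then noticeably gaussian-blurred.

Blocky 8×8 compression artifacts appear around shape edges and the flat background shows ringing — characteristic JPEG degradation. Shape edges and outlines are uniformly softened across the whole image.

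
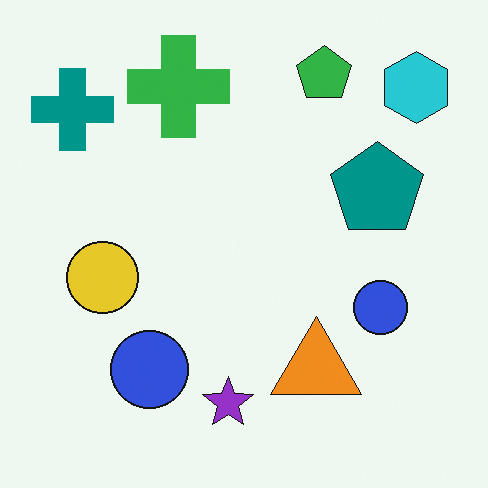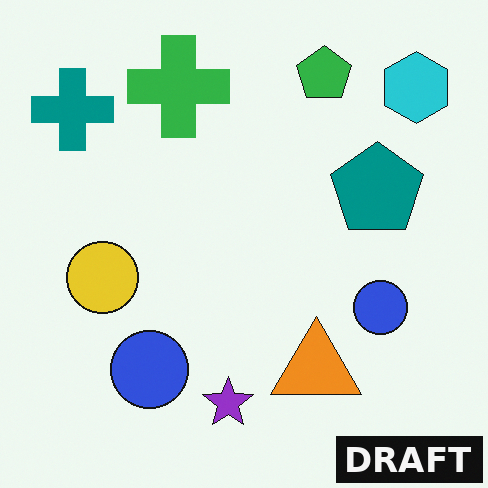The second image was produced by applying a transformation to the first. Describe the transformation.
The transformation is: watermarked with the text "DRAFT" in the lower-right corner.

A dark label reading "DRAFT" appears in the lower-right corner.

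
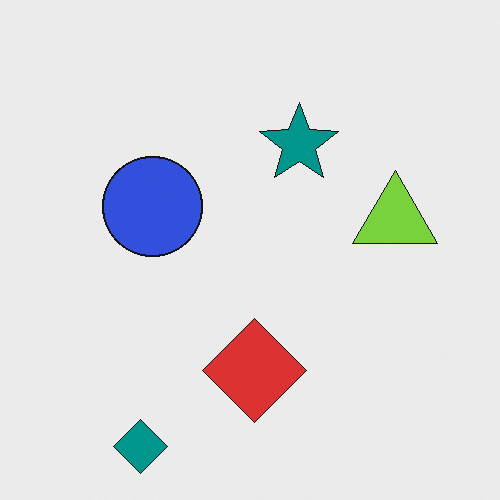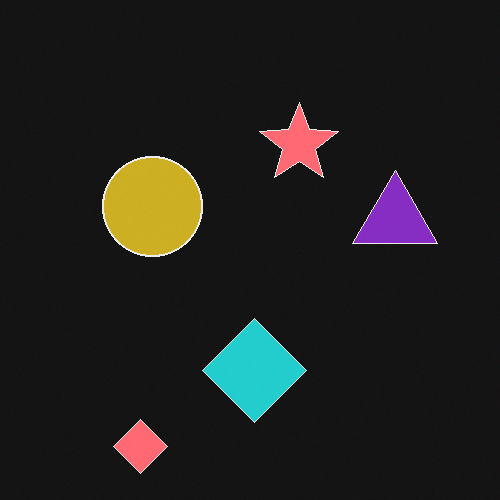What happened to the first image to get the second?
Color-inverted (negative).

The light background has become dark and every shape's color is its complement — a photographic negative.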